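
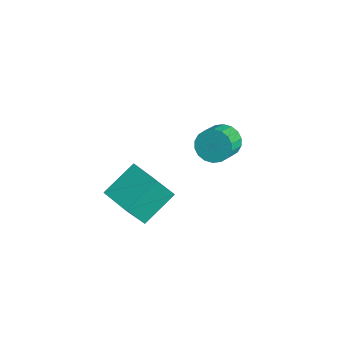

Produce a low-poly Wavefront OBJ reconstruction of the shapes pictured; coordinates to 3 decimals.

v -2.127 -4.304 -0.467
v -2.054 -5.323 1.241
v -2.55 -2.458 0.652
v -2.477 -3.477 2.36
v -0.303 -3.963 -0.34
v -0.23 -4.982 1.368
v -0.726 -2.117 0.779
v -0.653 -3.136 2.487
v -3.88 2.266 0.207
v -3.131 2.336 -0.467
v -2.272 1.284 0.378
v -3.02 1.214 1.053
v -3.029 2.658 -0.17
v -2.169 1.606 0.675
v -3.095 2.902 0.201
v -2.236 1.85 1.046
v -3.317 3.02 0.574
v -2.457 1.968 1.419
v -3.65 2.989 0.874
v -2.791 1.937 1.719
v -4.029 2.815 1.042
v -3.169 1.763 1.887
v -4.378 2.532 1.045
v -3.518 1.48 1.89
v -4.628 2.196 0.882
v -3.769 1.144 1.727
v -4.731 1.874 0.585
v -3.871 0.822 1.43
v -4.664 1.63 0.214
v -3.805 0.578 1.059
v -4.443 1.512 -0.159
v -3.583 0.46 0.686
v -4.109 1.543 -0.459
v -3.25 0.491 0.386
v -3.731 1.717 -0.627
v -2.871 0.665 0.218
v -3.382 2 -0.63
v -2.522 0.948 0.215
f 2 4 1
f 5 2 1
f 1 4 3
f 3 5 1
f 2 8 4
f 6 2 5
f 6 8 2
f 4 8 3
f 7 5 3
f 3 8 7
f 7 6 5
f 8 6 7
f 10 9 13
f 10 13 11
f 11 13 14
f 11 14 12
f 13 9 15
f 13 15 14
f 14 15 16
f 14 16 12
f 15 9 17
f 15 17 16
f 16 17 18
f 16 18 12
f 17 9 19
f 17 19 18
f 18 19 20
f 18 20 12
f 19 9 21
f 19 21 20
f 20 21 22
f 20 22 12
f 21 9 23
f 21 23 22
f 22 23 24
f 22 24 12
f 23 9 25
f 23 25 24
f 24 25 26
f 24 26 12
f 25 9 27
f 25 27 26
f 26 27 28
f 26 28 12
f 27 9 29
f 27 29 28
f 28 29 30
f 28 30 12
f 29 9 31
f 29 31 30
f 30 31 32
f 30 32 12
f 31 9 33
f 31 33 32
f 32 33 34
f 32 34 12
f 33 9 35
f 33 35 34
f 34 35 36
f 34 36 12
f 35 9 37
f 35 37 36
f 36 37 38
f 36 38 12
f 37 9 10
f 37 10 38
f 38 10 11
f 38 11 12



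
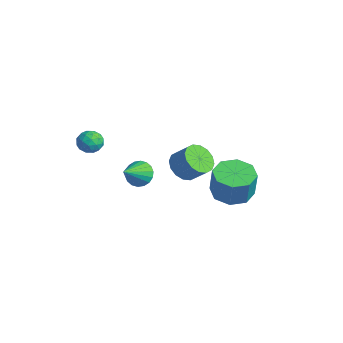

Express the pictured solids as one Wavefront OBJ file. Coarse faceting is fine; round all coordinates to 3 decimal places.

v -0.724 3.266 -1.798
v 0.236 3.464 -2.044
v 0.623 3.373 -0.608
v -0.336 3.174 -0.362
v -0.17 4.105 -1.894
v 0.217 4.013 -0.458
v -0.9 4.254 -1.688
v -0.513 4.163 -0.252
v -1.526 3.824 -1.546
v -1.139 3.733 -0.11
v -1.683 3.067 -1.552
v -1.296 2.976 -0.116
v -1.277 2.427 -1.702
v -0.89 2.335 -0.266
v -0.547 2.277 -1.908
v -0.16 2.186 -0.472
v 0.079 2.707 -2.05
v 0.466 2.616 -0.614
v -1.4 -0.979 0.245
v -0.799 -0.621 0.26
v -0.8 -2.021 1.055
v -0.95 -0.513 0.51
v -1.19 -0.498 0.708
v -1.472 -0.578 0.814
v -1.739 -0.737 0.808
v -1.94 -0.944 0.69
v -2.033 -1.158 0.484
v -2.002 -1.337 0.23
v -1.851 -1.445 -0.02
v -1.611 -1.46 -0.218
v -1.329 -1.38 -0.324
v -1.061 -1.221 -0.318
v -0.861 -1.014 -0.2
v -0.767 -0.8 0.006
v 0.654 0.133 1.64
v 1.25 0.147 1.107
v 1.902 0.562 1.846
v 1.306 0.547 2.38
v 1.062 0.514 1.067
v 1.714 0.928 1.807
v 0.764 0.778 1.181
v 1.417 1.193 1.921
v 0.437 0.87 1.418
v 1.09 1.285 2.158
v 0.168 0.764 1.714
v 0.821 1.179 2.454
v 0.029 0.489 1.991
v 0.682 0.904 2.731
v 0.058 0.118 2.174
v 0.71 0.533 2.913
v 0.246 -0.248 2.213
v 0.898 0.166 2.953
v 0.543 -0.513 2.099
v 1.196 -0.098 2.839
v 0.87 -0.605 1.862
v 1.523 -0.19 2.602
v 1.139 -0.499 1.566
v 1.792 -0.084 2.306
v 1.278 -0.224 1.289
v 1.931 0.191 2.029
v -3.735 -2.396 2.07
v -3.387 -1.875 1.892
v -3.213 -2.985 1.368
v -2.865 -2.464 1.19
v -2.777 -2.728 1.779
v -3.1 -2.364 2.213
v -3.5 -2.496 1.047
v -3.823 -2.132 1.481
v -3.242 -1.936 1.26
v -2.795 -2.08 1.712
v -3.805 -2.78 1.548
v -3.358 -2.924 2
v -3.607 -2.084 2.043
v -2.993 -2.776 1.217
v -2.942 -2.932 1.563
v -2.737 -2.625 1.459
v -3.438 -2.372 2.232
v -3.233 -2.065 2.127
v -2.875 -2.567 2.06
v -3.367 -2.795 1.133
v -3.162 -2.488 1.028
v -3.863 -2.235 1.801
v -3.658 -1.928 1.697
v -3.725 -2.293 1.2
v -3.317 -1.813 1.566
v -3.01 -2.16 1.153
v -3.383 -2.178 1.07
v -3.573 -1.964 1.325
v -3.054 -1.898 1.832
v -2.747 -2.244 1.419
v -2.696 -2.4 1.766
v -2.885 -2.186 2.021
v -2.969 -1.934 1.46
v -3.853 -2.616 1.841
v -3.546 -2.962 1.428
v -3.715 -2.674 1.239
v -3.904 -2.46 1.494
v -3.59 -2.7 2.107
v -3.283 -3.047 1.694
v -3.027 -2.896 1.935
v -3.217 -2.682 2.19
v -3.631 -2.926 1.8
f 2 1 5
f 2 5 3
f 3 5 6
f 3 6 4
f 5 1 7
f 5 7 6
f 6 7 8
f 6 8 4
f 7 1 9
f 7 9 8
f 8 9 10
f 8 10 4
f 9 1 11
f 9 11 10
f 10 11 12
f 10 12 4
f 11 1 13
f 11 13 12
f 12 13 14
f 12 14 4
f 13 1 15
f 13 15 14
f 14 15 16
f 14 16 4
f 15 1 17
f 15 17 16
f 16 17 18
f 16 18 4
f 17 1 2
f 17 2 18
f 18 2 3
f 18 3 4
f 20 19 22
f 20 22 21
f 22 19 23
f 22 23 21
f 23 19 24
f 23 24 21
f 24 19 25
f 24 25 21
f 25 19 26
f 25 26 21
f 26 19 27
f 26 27 21
f 27 19 28
f 27 28 21
f 28 19 29
f 28 29 21
f 29 19 30
f 29 30 21
f 30 19 31
f 30 31 21
f 31 19 32
f 31 32 21
f 32 19 33
f 32 33 21
f 33 19 34
f 33 34 21
f 34 19 20
f 34 20 21
f 36 35 39
f 36 39 37
f 37 39 40
f 37 40 38
f 39 35 41
f 39 41 40
f 40 41 42
f 40 42 38
f 41 35 43
f 41 43 42
f 42 43 44
f 42 44 38
f 43 35 45
f 43 45 44
f 44 45 46
f 44 46 38
f 45 35 47
f 45 47 46
f 46 47 48
f 46 48 38
f 47 35 49
f 47 49 48
f 48 49 50
f 48 50 38
f 49 35 51
f 49 51 50
f 50 51 52
f 50 52 38
f 51 35 53
f 51 53 52
f 52 53 54
f 52 54 38
f 53 35 55
f 53 55 54
f 54 55 56
f 54 56 38
f 55 35 57
f 55 57 56
f 56 57 58
f 56 58 38
f 57 35 59
f 57 59 58
f 58 59 60
f 58 60 38
f 59 35 36
f 59 36 60
f 60 36 37
f 60 37 38
f 61 98 77
f 98 72 101
f 77 101 66
f 98 101 77
f 61 77 73
f 77 66 78
f 73 78 62
f 77 78 73
f 61 73 82
f 73 62 83
f 82 83 68
f 73 83 82
f 61 82 94
f 82 68 97
f 94 97 71
f 82 97 94
f 61 94 98
f 94 71 102
f 98 102 72
f 94 102 98
f 62 78 89
f 78 66 92
f 89 92 70
f 78 92 89
f 66 101 79
f 101 72 100
f 79 100 65
f 101 100 79
f 72 102 99
f 102 71 95
f 99 95 63
f 102 95 99
f 71 97 96
f 97 68 84
f 96 84 67
f 97 84 96
f 68 83 88
f 83 62 85
f 88 85 69
f 83 85 88
f 64 90 76
f 90 70 91
f 76 91 65
f 90 91 76
f 64 76 74
f 76 65 75
f 74 75 63
f 76 75 74
f 64 74 81
f 74 63 80
f 81 80 67
f 74 80 81
f 64 81 86
f 81 67 87
f 86 87 69
f 81 87 86
f 64 86 90
f 86 69 93
f 90 93 70
f 86 93 90
f 65 91 79
f 91 70 92
f 79 92 66
f 91 92 79
f 63 75 99
f 75 65 100
f 99 100 72
f 75 100 99
f 67 80 96
f 80 63 95
f 96 95 71
f 80 95 96
f 69 87 88
f 87 67 84
f 88 84 68
f 87 84 88
f 70 93 89
f 93 69 85
f 89 85 62
f 93 85 89



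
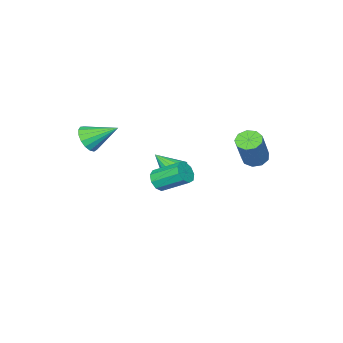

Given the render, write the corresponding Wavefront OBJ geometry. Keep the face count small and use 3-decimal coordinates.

v -2.801 3.701 0.961
v -2.134 3.518 0.645
v -1.132 3.937 2.524
v -1.799 4.119 2.839
v -2.228 4.026 0.582
v -1.225 4.444 2.461
v -2.59 4.381 0.696
v -1.587 4.8 2.575
v -3.051 4.418 0.934
v -2.048 4.837 2.813
v -3.395 4.12 1.184
v -2.392 4.538 3.063
v -3.461 3.625 1.33
v -2.459 4.043 3.208
v -3.219 3.166 1.303
v -2.216 3.584 3.181
v -2.781 2.957 1.116
v -1.778 3.375 2.994
v -2.353 3.096 0.856
v -1.35 3.515 2.734
v 2.617 -3.506 1.629
v 3.343 -2.948 1.541
v 1.683 -2.134 2.651
v 3.095 -2.854 1.19
v 2.738 -2.91 0.938
v 2.353 -3.103 0.845
v 2.028 -3.388 0.932
v 1.839 -3.7 1.178
v 1.827 -3.968 1.527
v 1.997 -4.13 1.9
v 2.309 -4.149 2.21
v 2.691 -4.021 2.388
v 3.056 -3.775 2.391
v 3.321 -3.468 2.22
v 3.424 -3.169 1.913
v 0.008 -0.792 -1.585
v 0.471 -0.968 -1.022
v -0.185 0.477 -0.032
v -0.648 0.652 -0.595
v 0.702 -0.642 -1.344
v 0.046 0.802 -0.354
v 0.608 -0.386 -1.779
v -0.048 1.058 -0.789
v 0.233 -0.321 -2.123
v -0.423 1.123 -1.133
v -0.247 -0.476 -2.216
v -0.903 0.969 -1.225
v -0.608 -0.779 -2.013
v -1.264 0.666 -1.023
v -0.681 -1.088 -1.61
v -1.337 0.356 -0.62
v -0.431 -1.259 -1.196
v -1.087 0.185 -0.205
v 0.024 -1.211 -0.963
v -0.632 0.233 0.027
v -2.976 -2.457 -2.831
v -2.263 -1.904 -2.65
v -2.424 -3.543 -1.689
v -2.606 -1.764 -2.351
v -3.048 -1.81 -2.181
v -3.471 -2.029 -2.185
v -3.761 -2.362 -2.362
v -3.841 -2.721 -2.664
v -3.689 -3.009 -3.012
v -3.346 -3.149 -3.311
v -2.903 -3.103 -3.481
v -2.48 -2.885 -3.477
v -2.19 -2.551 -3.3
v -2.111 -2.192 -2.997
f 2 1 5
f 2 5 3
f 3 5 6
f 3 6 4
f 5 1 7
f 5 7 6
f 6 7 8
f 6 8 4
f 7 1 9
f 7 9 8
f 8 9 10
f 8 10 4
f 9 1 11
f 9 11 10
f 10 11 12
f 10 12 4
f 11 1 13
f 11 13 12
f 12 13 14
f 12 14 4
f 13 1 15
f 13 15 14
f 14 15 16
f 14 16 4
f 15 1 17
f 15 17 16
f 16 17 18
f 16 18 4
f 17 1 19
f 17 19 18
f 18 19 20
f 18 20 4
f 19 1 2
f 19 2 20
f 20 2 3
f 20 3 4
f 22 21 24
f 22 24 23
f 24 21 25
f 24 25 23
f 25 21 26
f 25 26 23
f 26 21 27
f 26 27 23
f 27 21 28
f 27 28 23
f 28 21 29
f 28 29 23
f 29 21 30
f 29 30 23
f 30 21 31
f 30 31 23
f 31 21 32
f 31 32 23
f 32 21 33
f 32 33 23
f 33 21 34
f 33 34 23
f 34 21 35
f 34 35 23
f 35 21 22
f 35 22 23
f 37 36 40
f 37 40 38
f 38 40 41
f 38 41 39
f 40 36 42
f 40 42 41
f 41 42 43
f 41 43 39
f 42 36 44
f 42 44 43
f 43 44 45
f 43 45 39
f 44 36 46
f 44 46 45
f 45 46 47
f 45 47 39
f 46 36 48
f 46 48 47
f 47 48 49
f 47 49 39
f 48 36 50
f 48 50 49
f 49 50 51
f 49 51 39
f 50 36 52
f 50 52 51
f 51 52 53
f 51 53 39
f 52 36 54
f 52 54 53
f 53 54 55
f 53 55 39
f 54 36 37
f 54 37 55
f 55 37 38
f 55 38 39
f 57 56 59
f 57 59 58
f 59 56 60
f 59 60 58
f 60 56 61
f 60 61 58
f 61 56 62
f 61 62 58
f 62 56 63
f 62 63 58
f 63 56 64
f 63 64 58
f 64 56 65
f 64 65 58
f 65 56 66
f 65 66 58
f 66 56 67
f 66 67 58
f 67 56 68
f 67 68 58
f 68 56 69
f 68 69 58
f 69 56 57
f 69 57 58



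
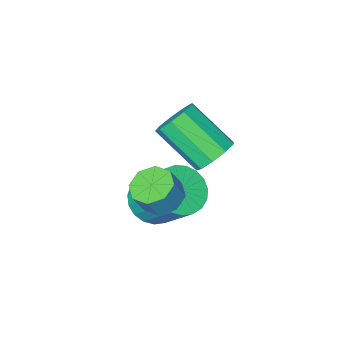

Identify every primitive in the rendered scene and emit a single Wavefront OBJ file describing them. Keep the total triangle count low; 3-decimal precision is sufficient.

v 1.618 -1.433 -4.465
v 2.207 -1.989 -3.862
v 1.892 -0.662 -2.332
v 1.302 -0.107 -2.935
v 2.484 -1.724 -4.035
v 2.168 -0.398 -2.504
v 2.611 -1.409 -4.282
v 2.295 -0.082 -2.751
v 2.566 -1.098 -4.56
v 2.25 0.228 -3.03
v 2.357 -0.845 -4.823
v 2.042 0.481 -3.292
v 2.02 -0.694 -5.023
v 1.705 0.633 -3.493
v 1.614 -0.671 -5.127
v 1.299 0.656 -3.597
v 1.209 -0.779 -5.117
v 0.893 0.548 -3.586
v 0.874 -1.001 -4.994
v 0.558 0.326 -3.463
v 0.667 -1.297 -4.779
v 0.352 0.03 -3.249
v 0.626 -1.617 -4.511
v 0.31 -0.29 -2.98
v 0.755 -1.905 -4.234
v 0.44 -0.579 -2.703
v 1.034 -2.112 -3.997
v 0.719 -0.785 -2.467
v 1.414 -2.201 -3.842
v 1.098 -0.875 -2.311
v 1.829 -2.158 -3.794
v 1.513 -0.831 -2.263
v 2.417 0.615 -2.108
v 2.893 1.192 -2.394
v 3.359 1.261 -1.478
v 2.883 0.685 -1.192
v 2.377 1.413 -2.148
v 2.843 1.483 -1.232
v 1.885 1.167 -1.879
v 2.351 1.237 -0.963
v 1.705 0.598 -1.744
v 2.171 0.667 -0.828
v 1.941 0.039 -1.822
v 2.407 0.108 -0.906
v 2.457 -0.183 -2.068
v 2.923 -0.113 -1.152
v 2.949 0.063 -2.337
v 3.415 0.133 -1.421
v 3.129 0.633 -2.472
v 3.595 0.702 -1.556
v -1.205 -2.041 -3.887
v -0.399 -1.666 -3.915
v 0.372 -3.224 -2.582
v -0.435 -3.599 -2.553
v -0.721 -1.432 -3.455
v 0.05 -2.989 -2.122
v -1.27 -1.483 -3.197
v -0.499 -3.04 -1.864
v -1.789 -1.795 -3.261
v -1.018 -3.352 -1.928
v -2.035 -2.222 -3.618
v -1.264 -3.78 -2.285
v -1.892 -2.565 -4.101
v -1.122 -4.122 -2.768
v -1.429 -2.663 -4.483
v -0.658 -4.22 -3.15
v -0.861 -2.47 -4.586
v -0.09 -4.027 -3.253
v -0.454 -2.076 -4.362
v 0.317 -3.634 -3.029
f 2 1 5
f 2 5 3
f 3 5 6
f 3 6 4
f 5 1 7
f 5 7 6
f 6 7 8
f 6 8 4
f 7 1 9
f 7 9 8
f 8 9 10
f 8 10 4
f 9 1 11
f 9 11 10
f 10 11 12
f 10 12 4
f 11 1 13
f 11 13 12
f 12 13 14
f 12 14 4
f 13 1 15
f 13 15 14
f 14 15 16
f 14 16 4
f 15 1 17
f 15 17 16
f 16 17 18
f 16 18 4
f 17 1 19
f 17 19 18
f 18 19 20
f 18 20 4
f 19 1 21
f 19 21 20
f 20 21 22
f 20 22 4
f 21 1 23
f 21 23 22
f 22 23 24
f 22 24 4
f 23 1 25
f 23 25 24
f 24 25 26
f 24 26 4
f 25 1 27
f 25 27 26
f 26 27 28
f 26 28 4
f 27 1 29
f 27 29 28
f 28 29 30
f 28 30 4
f 29 1 31
f 29 31 30
f 30 31 32
f 30 32 4
f 31 1 2
f 31 2 32
f 32 2 3
f 32 3 4
f 34 33 37
f 34 37 35
f 35 37 38
f 35 38 36
f 37 33 39
f 37 39 38
f 38 39 40
f 38 40 36
f 39 33 41
f 39 41 40
f 40 41 42
f 40 42 36
f 41 33 43
f 41 43 42
f 42 43 44
f 42 44 36
f 43 33 45
f 43 45 44
f 44 45 46
f 44 46 36
f 45 33 47
f 45 47 46
f 46 47 48
f 46 48 36
f 47 33 49
f 47 49 48
f 48 49 50
f 48 50 36
f 49 33 34
f 49 34 50
f 50 34 35
f 50 35 36
f 52 51 55
f 52 55 53
f 53 55 56
f 53 56 54
f 55 51 57
f 55 57 56
f 56 57 58
f 56 58 54
f 57 51 59
f 57 59 58
f 58 59 60
f 58 60 54
f 59 51 61
f 59 61 60
f 60 61 62
f 60 62 54
f 61 51 63
f 61 63 62
f 62 63 64
f 62 64 54
f 63 51 65
f 63 65 64
f 64 65 66
f 64 66 54
f 65 51 67
f 65 67 66
f 66 67 68
f 66 68 54
f 67 51 69
f 67 69 68
f 68 69 70
f 68 70 54
f 69 51 52
f 69 52 70
f 70 52 53
f 70 53 54



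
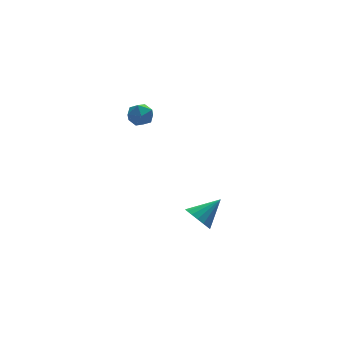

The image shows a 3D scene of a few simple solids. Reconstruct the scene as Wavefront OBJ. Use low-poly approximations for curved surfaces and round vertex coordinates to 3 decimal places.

v -0.11 -1.23 2.528
v 0.311 -1.719 2.619
v -0.871 -1.801 2.981
v -0.45 -2.29 3.072
v -0.385 -1.737 3.411
v 0.086 -1.384 3.13
v -0.646 -2.136 2.47
v -0.175 -1.783 2.189
v -0.02 -2.279 2.583
v 0.141 -2.032 3.164
v -0.701 -1.488 2.436
v -0.54 -1.241 3.017
v 1.466 -3.731 -3.04
v 1.786 -3.338 -3.565
v 2.614 -3.569 -2.22
v 1.615 -3.1 -3.374
v 1.411 -3.006 -3.107
v 1.219 -3.079 -2.824
v 1.084 -3.301 -2.59
v 1.036 -3.622 -2.46
v 1.087 -3.968 -2.463
v 1.225 -4.259 -2.598
v 1.418 -4.43 -2.834
v 1.622 -4.44 -3.117
v 1.79 -4.288 -3.383
v 1.884 -4.009 -3.57
v 1.883 -3.666 -3.636
f 1 12 6
f 1 6 2
f 1 2 8
f 1 8 11
f 1 11 12
f 2 6 10
f 6 12 5
f 12 11 3
f 11 8 7
f 8 2 9
f 4 10 5
f 4 5 3
f 4 3 7
f 4 7 9
f 4 9 10
f 5 10 6
f 3 5 12
f 7 3 11
f 9 7 8
f 10 9 2
f 14 13 16
f 14 16 15
f 16 13 17
f 16 17 15
f 17 13 18
f 17 18 15
f 18 13 19
f 18 19 15
f 19 13 20
f 19 20 15
f 20 13 21
f 20 21 15
f 21 13 22
f 21 22 15
f 22 13 23
f 22 23 15
f 23 13 24
f 23 24 15
f 24 13 25
f 24 25 15
f 25 13 26
f 25 26 15
f 26 13 27
f 26 27 15
f 27 13 14
f 27 14 15



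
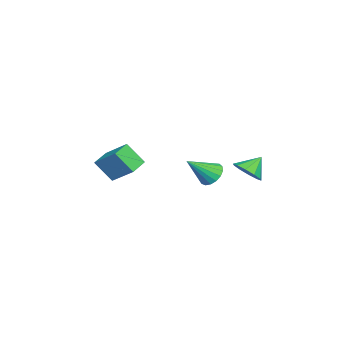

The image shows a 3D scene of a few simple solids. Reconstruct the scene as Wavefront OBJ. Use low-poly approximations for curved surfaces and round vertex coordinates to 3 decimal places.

v -2.312 -3.979 1.534
v -2.337 -4.846 2.62
v -1.803 -2.824 2.468
v -1.829 -3.691 3.554
v -1.271 -4.269 1.326
v -1.297 -5.136 2.412
v -0.763 -3.114 2.26
v -0.788 -3.981 3.346
v -0.703 0.594 2.514
v -0.091 0.958 2.403
v 0.083 -0.394 3.606
v -0.241 1.126 2.663
v -0.497 1.173 2.889
v -0.8 1.087 3.029
v -1.081 0.889 3.051
v -1.275 0.622 2.95
v -1.338 0.35 2.749
v -1.256 0.133 2.494
v -1.047 0.022 2.243
v -0.759 0.042 2.055
v -0.459 0.189 1.971
v -0.214 0.428 2.012
v -0.081 0.706 2.168
v -2.309 1.96 2.065
v -1.885 1.571 2.663
v -2.911 2.52 2.855
v -1.635 2.004 2.547
v -1.642 2.419 2.247
v -1.905 2.66 1.877
v -2.321 2.633 1.579
v -2.734 2.349 1.467
v -2.984 1.916 1.583
v -2.976 1.5 1.883
v -2.714 1.26 2.253
v -2.298 1.287 2.551
f 2 4 1
f 5 2 1
f 1 4 3
f 3 5 1
f 2 8 4
f 6 2 5
f 6 8 2
f 4 8 3
f 7 5 3
f 3 8 7
f 7 6 5
f 8 6 7
f 10 9 12
f 10 12 11
f 12 9 13
f 12 13 11
f 13 9 14
f 13 14 11
f 14 9 15
f 14 15 11
f 15 9 16
f 15 16 11
f 16 9 17
f 16 17 11
f 17 9 18
f 17 18 11
f 18 9 19
f 18 19 11
f 19 9 20
f 19 20 11
f 20 9 21
f 20 21 11
f 21 9 22
f 21 22 11
f 22 9 23
f 22 23 11
f 23 9 10
f 23 10 11
f 25 24 27
f 25 27 26
f 27 24 28
f 27 28 26
f 28 24 29
f 28 29 26
f 29 24 30
f 29 30 26
f 30 24 31
f 30 31 26
f 31 24 32
f 31 32 26
f 32 24 33
f 32 33 26
f 33 24 34
f 33 34 26
f 34 24 35
f 34 35 26
f 35 24 25
f 35 25 26



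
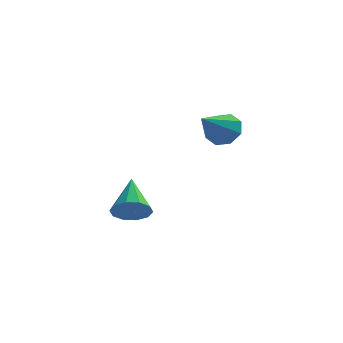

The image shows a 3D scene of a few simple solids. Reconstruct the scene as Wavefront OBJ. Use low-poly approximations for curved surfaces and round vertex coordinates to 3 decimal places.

v -3.479 2.133 -2.994
v -2.557 2.352 -3.058
v -3.821 3.927 -1.786
v -2.834 2.603 -3.51
v -3.358 2.675 -3.765
v -3.928 2.54 -3.726
v -4.326 2.249 -3.407
v -4.401 1.914 -2.93
v -4.123 1.663 -2.478
v -3.599 1.591 -2.223
v -3.029 1.726 -2.263
v -2.631 2.017 -2.581
v 0.575 1.835 2.29
v 1.33 1.863 2.799
v -0.135 0.325 3.43
v 0.829 2.282 3.041
v 0.179 2.439 2.844
v -0.238 2.242 2.322
v -0.179 1.806 1.782
v 0.322 1.387 1.54
v 0.972 1.23 1.737
v 1.389 1.428 2.259
f 2 1 4
f 2 4 3
f 4 1 5
f 4 5 3
f 5 1 6
f 5 6 3
f 6 1 7
f 6 7 3
f 7 1 8
f 7 8 3
f 8 1 9
f 8 9 3
f 9 1 10
f 9 10 3
f 10 1 11
f 10 11 3
f 11 1 12
f 11 12 3
f 12 1 2
f 12 2 3
f 14 13 16
f 14 16 15
f 16 13 17
f 16 17 15
f 17 13 18
f 17 18 15
f 18 13 19
f 18 19 15
f 19 13 20
f 19 20 15
f 20 13 21
f 20 21 15
f 21 13 22
f 21 22 15
f 22 13 14
f 22 14 15



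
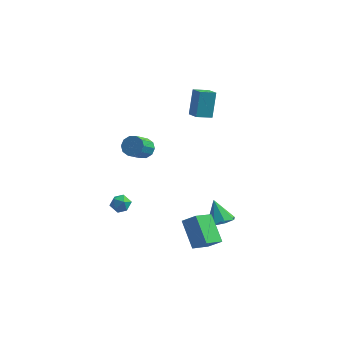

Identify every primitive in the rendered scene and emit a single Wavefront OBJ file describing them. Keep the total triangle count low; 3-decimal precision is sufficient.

v -0.88 3.404 1.716
v -0.895 4.302 3.322
v -0.041 4 1.39
v -0.056 4.899 2.996
v -0.244 2.721 2.104
v -0.259 3.62 3.71
v 0.595 3.318 1.778
v 0.58 4.216 3.384
v 2.274 -0.832 -4.164
v 2.974 -0.271 -4.091
v 1.666 -0.248 -2.816
v 2.452 0.004 -4.446
v 1.825 -0.21 -4.635
v 1.461 -0.788 -4.549
v 1.573 -1.392 -4.237
v 2.096 -1.668 -3.883
v 2.722 -1.454 -3.693
v 3.086 -0.875 -3.78
v -3.666 -2.685 -1.759
v -3.092 -2.748 -1.375
v -3.248 -3.412 -2.505
v -2.674 -3.475 -2.121
v -3.276 -3.729 -1.889
v -3.534 -3.28 -1.427
v -2.806 -2.88 -2.453
v -3.064 -2.431 -1.991
v -2.56 -2.869 -1.804
v -2.85 -3.394 -1.455
v -3.49 -2.766 -2.425
v -3.78 -3.291 -2.076
v -3.439 2.394 -1.263
v -2.714 2.344 -1.081
v -3.055 1.197 -0.034
v -3.781 1.246 -0.217
v -2.91 2.658 -0.801
v -3.252 1.51 0.245
v -3.309 2.87 -0.699
v -3.651 1.723 0.348
v -3.758 2.901 -0.811
v -4.099 1.753 0.235
v -4.085 2.737 -1.097
v -4.426 1.59 -0.05
v -4.165 2.443 -1.446
v -4.506 1.296 -0.399
v -3.968 2.13 -1.725
v -4.31 0.982 -0.679
v -3.569 1.917 -1.828
v -3.911 0.77 -0.781
v -3.121 1.887 -1.715
v -3.462 0.739 -0.669
v -2.794 2.05 -1.43
v -3.135 0.903 -0.383
v 1.317 -2.515 -2.778
v 0.706 -3.732 -2.037
v 2.141 -2.522 -2.11
v 1.53 -3.739 -1.37
v 2.29 -3.741 -3.99
v 1.679 -4.958 -3.25
v 3.114 -3.748 -3.323
v 2.503 -4.965 -2.582
f 2 4 1
f 5 2 1
f 1 4 3
f 3 5 1
f 2 8 4
f 6 2 5
f 6 8 2
f 4 8 3
f 7 5 3
f 3 8 7
f 7 6 5
f 8 6 7
f 10 9 12
f 10 12 11
f 12 9 13
f 12 13 11
f 13 9 14
f 13 14 11
f 14 9 15
f 14 15 11
f 15 9 16
f 15 16 11
f 16 9 17
f 16 17 11
f 17 9 18
f 17 18 11
f 18 9 10
f 18 10 11
f 19 30 24
f 19 24 20
f 19 20 26
f 19 26 29
f 19 29 30
f 20 24 28
f 24 30 23
f 30 29 21
f 29 26 25
f 26 20 27
f 22 28 23
f 22 23 21
f 22 21 25
f 22 25 27
f 22 27 28
f 23 28 24
f 21 23 30
f 25 21 29
f 27 25 26
f 28 27 20
f 32 31 35
f 32 35 33
f 33 35 36
f 33 36 34
f 35 31 37
f 35 37 36
f 36 37 38
f 36 38 34
f 37 31 39
f 37 39 38
f 38 39 40
f 38 40 34
f 39 31 41
f 39 41 40
f 40 41 42
f 40 42 34
f 41 31 43
f 41 43 42
f 42 43 44
f 42 44 34
f 43 31 45
f 43 45 44
f 44 45 46
f 44 46 34
f 45 31 47
f 45 47 46
f 46 47 48
f 46 48 34
f 47 31 49
f 47 49 48
f 48 49 50
f 48 50 34
f 49 31 51
f 49 51 50
f 50 51 52
f 50 52 34
f 51 31 32
f 51 32 52
f 52 32 33
f 52 33 34
f 54 56 53
f 57 54 53
f 53 56 55
f 55 57 53
f 54 60 56
f 58 54 57
f 58 60 54
f 56 60 55
f 59 57 55
f 55 60 59
f 59 58 57
f 60 58 59



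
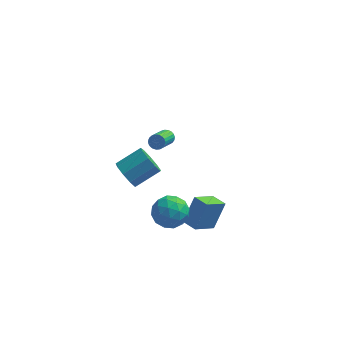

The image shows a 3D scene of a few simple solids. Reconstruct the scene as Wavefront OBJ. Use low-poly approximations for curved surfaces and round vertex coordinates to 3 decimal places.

v -3.149 -4.393 3.174
v -2.554 -4.586 2.407
v -1.215 -3.759 3.239
v -1.811 -3.567 4.006
v -2.864 -3.991 2.315
v -1.525 -3.165 3.148
v -3.308 -3.585 2.625
v -1.969 -2.758 3.458
v -3.678 -3.556 3.192
v -2.339 -2.729 4.024
v -3.8 -3.92 3.75
v -2.461 -3.093 4.582
v -3.618 -4.505 4.039
v -2.279 -3.678 4.871
v -3.217 -5.038 3.923
v -1.878 -4.211 4.755
v -2.784 -5.269 3.456
v -1.445 -4.442 4.288
v -2.522 -5.091 2.858
v -1.183 -4.264 3.69
v 1.668 -1.457 -4.502
v 0.658 -2.554 -3.587
v 0.848 -0.757 -4.568
v -0.162 -1.854 -3.652
v 2.262 -0.606 -2.828
v 1.252 -1.703 -1.912
v 1.442 0.094 -2.893
v 0.432 -1.003 -1.978
v -1.477 -1.884 -1.97
v -0.564 -1.826 -1.179
v -1.036 -3.754 -2.341
v -0.123 -3.696 -1.55
v -1.266 -3.652 -1.158
v -1.539 -2.496 -0.929
v -0.061 -3.084 -2.591
v -0.334 -1.928 -2.362
v 0.311 -2.567 -1.563
v -0.434 -2.918 -0.677
v -1.166 -2.662 -2.843
v -1.911 -3.013 -1.957
v -1.059 -1.691 -1.542
v -0.541 -3.889 -1.978
v -1.213 -3.863 -1.748
v -0.676 -3.829 -1.283
v -1.632 -2.085 -1.395
v -1.096 -2.051 -0.93
v -1.508 -3.124 -0.918
v -0.504 -3.529 -2.59
v 0.032 -3.495 -2.125
v -0.924 -1.751 -2.237
v -0.387 -1.717 -1.772
v -0.092 -2.456 -2.602
v -0.008 -2.092 -1.303
v 0.251 -3.191 -1.521
v 0.287 -2.832 -2.133
v 0.127 -2.152 -1.998
v -0.446 -2.299 -0.782
v -0.187 -3.398 -1
v -0.859 -3.372 -0.77
v -1.019 -2.693 -0.635
v 0.068 -2.734 -1.008
v -1.413 -2.182 -2.52
v -1.154 -3.281 -2.738
v -0.581 -2.887 -2.885
v -0.741 -2.208 -2.75
v -1.851 -2.389 -1.999
v -1.592 -3.488 -2.217
v -1.727 -3.428 -1.522
v -1.887 -2.748 -1.387
v -1.668 -2.846 -2.512
v -1.963 4.436 -1.589
v -1.719 4.129 -1.989
v -2.113 2.596 -1.05
v -2.357 2.904 -0.651
v -1.541 4.172 -1.845
v -1.935 2.639 -0.906
v -1.436 4.26 -1.656
v -1.83 2.727 -0.718
v -1.422 4.379 -1.457
v -1.816 2.846 -0.518
v -1.502 4.508 -1.28
v -1.896 2.975 -0.341
v -1.661 4.624 -1.156
v -2.055 3.091 -0.218
v -1.873 4.708 -1.108
v -2.267 3.175 -0.169
v -2.1 4.745 -1.143
v -2.494 3.212 -0.204
v -2.304 4.729 -1.255
v -2.698 3.196 -0.316
v -2.448 4.662 -1.424
v -2.842 3.129 -0.486
v -2.509 4.556 -1.623
v -2.903 3.023 -0.684
v -2.475 4.43 -1.815
v -2.869 2.897 -0.877
v -2.353 4.304 -1.969
v -2.747 2.771 -1.03
v -2.163 4.202 -2.057
v -2.557 2.669 -1.118
v -1.939 4.14 -2.064
v -2.333 2.607 -1.125
f 2 1 5
f 2 5 3
f 3 5 6
f 3 6 4
f 5 1 7
f 5 7 6
f 6 7 8
f 6 8 4
f 7 1 9
f 7 9 8
f 8 9 10
f 8 10 4
f 9 1 11
f 9 11 10
f 10 11 12
f 10 12 4
f 11 1 13
f 11 13 12
f 12 13 14
f 12 14 4
f 13 1 15
f 13 15 14
f 14 15 16
f 14 16 4
f 15 1 17
f 15 17 16
f 16 17 18
f 16 18 4
f 17 1 19
f 17 19 18
f 18 19 20
f 18 20 4
f 19 1 2
f 19 2 20
f 20 2 3
f 20 3 4
f 22 24 21
f 25 22 21
f 21 24 23
f 23 25 21
f 22 28 24
f 26 22 25
f 26 28 22
f 24 28 23
f 27 25 23
f 23 28 27
f 27 26 25
f 28 26 27
f 29 66 45
f 66 40 69
f 45 69 34
f 66 69 45
f 29 45 41
f 45 34 46
f 41 46 30
f 45 46 41
f 29 41 50
f 41 30 51
f 50 51 36
f 41 51 50
f 29 50 62
f 50 36 65
f 62 65 39
f 50 65 62
f 29 62 66
f 62 39 70
f 66 70 40
f 62 70 66
f 30 46 57
f 46 34 60
f 57 60 38
f 46 60 57
f 34 69 47
f 69 40 68
f 47 68 33
f 69 68 47
f 40 70 67
f 70 39 63
f 67 63 31
f 70 63 67
f 39 65 64
f 65 36 52
f 64 52 35
f 65 52 64
f 36 51 56
f 51 30 53
f 56 53 37
f 51 53 56
f 32 58 44
f 58 38 59
f 44 59 33
f 58 59 44
f 32 44 42
f 44 33 43
f 42 43 31
f 44 43 42
f 32 42 49
f 42 31 48
f 49 48 35
f 42 48 49
f 32 49 54
f 49 35 55
f 54 55 37
f 49 55 54
f 32 54 58
f 54 37 61
f 58 61 38
f 54 61 58
f 33 59 47
f 59 38 60
f 47 60 34
f 59 60 47
f 31 43 67
f 43 33 68
f 67 68 40
f 43 68 67
f 35 48 64
f 48 31 63
f 64 63 39
f 48 63 64
f 37 55 56
f 55 35 52
f 56 52 36
f 55 52 56
f 38 61 57
f 61 37 53
f 57 53 30
f 61 53 57
f 72 71 75
f 72 75 73
f 73 75 76
f 73 76 74
f 75 71 77
f 75 77 76
f 76 77 78
f 76 78 74
f 77 71 79
f 77 79 78
f 78 79 80
f 78 80 74
f 79 71 81
f 79 81 80
f 80 81 82
f 80 82 74
f 81 71 83
f 81 83 82
f 82 83 84
f 82 84 74
f 83 71 85
f 83 85 84
f 84 85 86
f 84 86 74
f 85 71 87
f 85 87 86
f 86 87 88
f 86 88 74
f 87 71 89
f 87 89 88
f 88 89 90
f 88 90 74
f 89 71 91
f 89 91 90
f 90 91 92
f 90 92 74
f 91 71 93
f 91 93 92
f 92 93 94
f 92 94 74
f 93 71 95
f 93 95 94
f 94 95 96
f 94 96 74
f 95 71 97
f 95 97 96
f 96 97 98
f 96 98 74
f 97 71 99
f 97 99 98
f 98 99 100
f 98 100 74
f 99 71 101
f 99 101 100
f 100 101 102
f 100 102 74
f 101 71 72
f 101 72 102
f 102 72 73
f 102 73 74



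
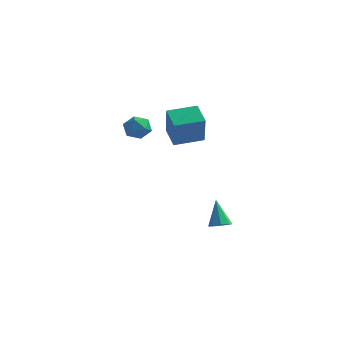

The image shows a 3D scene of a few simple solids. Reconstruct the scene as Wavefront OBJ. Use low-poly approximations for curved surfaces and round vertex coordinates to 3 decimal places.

v -3.961 -0.337 4.099
v -3.586 0.235 3.46
v -3.494 -1.535 3.3
v -3.119 -0.963 2.661
v -2.742 -1.021 3.516
v -3.031 -0.28 4.009
v -4.049 -1.02 2.751
v -4.338 -0.279 3.244
v -3.641 -0.187 2.626
v -2.833 -0.188 3.099
v -4.247 -1.112 3.661
v -3.439 -1.113 4.134
v 1.229 0.804 -4.128
v 1.873 0.696 -3.85
v 0.591 1.416 -2.412
v 1.814 1.198 -4.051
v 1.412 1.468 -4.297
v 0.903 1.349 -4.444
v 0.584 0.911 -4.406
v 0.643 0.409 -4.205
v 1.045 0.139 -3.959
v 1.555 0.258 -3.812
v -0.994 -0.832 2.484
v -0.438 -1.728 4.392
v -2.033 0.075 3.213
v -1.478 -0.821 5.121
v 0.318 0.481 2.719
v 0.873 -0.415 4.627
v -0.722 1.388 3.448
v -0.166 0.492 5.356
f 1 12 6
f 1 6 2
f 1 2 8
f 1 8 11
f 1 11 12
f 2 6 10
f 6 12 5
f 12 11 3
f 11 8 7
f 8 2 9
f 4 10 5
f 4 5 3
f 4 3 7
f 4 7 9
f 4 9 10
f 5 10 6
f 3 5 12
f 7 3 11
f 9 7 8
f 10 9 2
f 14 13 16
f 14 16 15
f 16 13 17
f 16 17 15
f 17 13 18
f 17 18 15
f 18 13 19
f 18 19 15
f 19 13 20
f 19 20 15
f 20 13 21
f 20 21 15
f 21 13 22
f 21 22 15
f 22 13 14
f 22 14 15
f 24 26 23
f 27 24 23
f 23 26 25
f 25 27 23
f 24 30 26
f 28 24 27
f 28 30 24
f 26 30 25
f 29 27 25
f 25 30 29
f 29 28 27
f 30 28 29



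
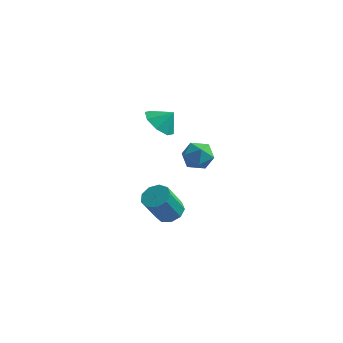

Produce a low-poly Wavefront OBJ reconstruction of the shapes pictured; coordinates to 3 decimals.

v -0.755 -2.733 -4.545
v -0.016 -3.065 -4.542
v -0.406 -3.919 -2.971
v -1.145 -3.587 -2.975
v -0.007 -2.579 -4.276
v -0.397 -3.433 -2.705
v -0.348 -2.165 -4.135
v -0.738 -3.02 -2.565
v -0.879 -2.017 -4.187
v -1.269 -2.871 -2.616
v -1.352 -2.204 -4.406
v -1.743 -3.058 -2.836
v -1.546 -2.638 -4.691
v -1.936 -3.493 -3.12
v -1.37 -3.117 -4.907
v -1.76 -3.971 -3.336
v -0.905 -3.416 -4.954
v -1.296 -4.27 -3.384
v -0.371 -3.395 -4.81
v -0.761 -4.249 -3.239
v 1.033 -1.707 -0.574
v 1.476 -2.389 -0.154
v -0.256 -2.391 -0.326
v 0.187 -3.073 0.094
v 0.147 -2.246 0.482
v 0.943 -1.823 0.329
v 0.277 -2.957 -0.809
v 1.073 -2.534 -0.962
v 1.008 -3.161 -0.299
v 0.928 -2.722 0.499
v 0.292 -2.058 -0.979
v 0.212 -1.619 -0.181
v -0.844 -3.748 2.54
v -0.15 -4.336 2.202
v -0.216 -3.432 3.28
v -0.126 -3.661 1.894
v -0.523 -3.037 1.964
v -1.107 -2.83 2.372
v -1.538 -3.16 2.878
v -1.562 -3.835 3.187
v -1.165 -4.459 3.117
v -0.581 -4.666 2.709
f 2 1 5
f 2 5 3
f 3 5 6
f 3 6 4
f 5 1 7
f 5 7 6
f 6 7 8
f 6 8 4
f 7 1 9
f 7 9 8
f 8 9 10
f 8 10 4
f 9 1 11
f 9 11 10
f 10 11 12
f 10 12 4
f 11 1 13
f 11 13 12
f 12 13 14
f 12 14 4
f 13 1 15
f 13 15 14
f 14 15 16
f 14 16 4
f 15 1 17
f 15 17 16
f 16 17 18
f 16 18 4
f 17 1 19
f 17 19 18
f 18 19 20
f 18 20 4
f 19 1 2
f 19 2 20
f 20 2 3
f 20 3 4
f 21 32 26
f 21 26 22
f 21 22 28
f 21 28 31
f 21 31 32
f 22 26 30
f 26 32 25
f 32 31 23
f 31 28 27
f 28 22 29
f 24 30 25
f 24 25 23
f 24 23 27
f 24 27 29
f 24 29 30
f 25 30 26
f 23 25 32
f 27 23 31
f 29 27 28
f 30 29 22
f 34 33 36
f 34 36 35
f 36 33 37
f 36 37 35
f 37 33 38
f 37 38 35
f 38 33 39
f 38 39 35
f 39 33 40
f 39 40 35
f 40 33 41
f 40 41 35
f 41 33 42
f 41 42 35
f 42 33 34
f 42 34 35



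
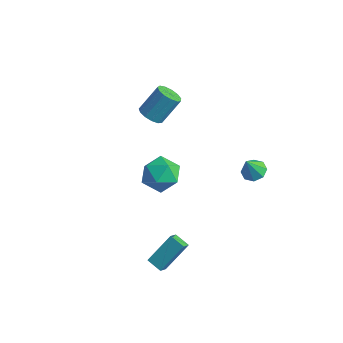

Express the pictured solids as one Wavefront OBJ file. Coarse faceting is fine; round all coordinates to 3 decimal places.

v -3.614 1.163 3.11
v -3.169 1.585 2.662
v -2.781 2.64 4.042
v -3.226 2.217 4.49
v -3.561 1.758 2.64
v -3.172 2.812 4.02
v -3.969 1.741 2.768
v -3.581 2.796 4.148
v -4.265 1.541 3.004
v -3.877 2.596 4.384
v -4.354 1.22 3.274
v -3.966 2.275 4.654
v -4.208 0.882 3.492
v -3.82 1.937 4.872
v -3.874 0.632 3.588
v -3.485 1.687 4.969
v -3.457 0.551 3.533
v -3.069 1.606 4.913
v -3.09 0.664 3.343
v -2.702 1.719 4.723
v -2.89 0.935 3.08
v -2.501 1.99 4.46
v -2.919 1.279 2.825
v -2.531 2.334 4.205
v 1.163 4.085 -0.808
v 1.896 3.989 -0.803
v 1.077 3.495 0.448
v 1.742 4.486 -0.58
v 1.248 4.748 -0.49
v 0.704 4.622 -0.586
v 0.429 4.182 -0.812
v 0.584 3.685 -1.036
v 1.077 3.423 -1.125
v 1.621 3.548 -1.029
v 0.924 -4.059 -2.319
v 1.329 -2.744 -0.952
v 0.753 -3.471 -2.834
v 1.158 -2.156 -1.466
v 1.802 -4.044 -2.594
v 2.207 -2.729 -1.226
v 1.631 -3.456 -3.108
v 2.036 -2.141 -1.741
v -4.288 1.335 -2.14
v -3.714 2.03 -1.319
v -2.546 0.75 -2.861
v -1.972 1.445 -2.04
v -2.583 0.453 -1.679
v -3.66 0.815 -1.233
v -2.6 1.965 -2.947
v -3.677 2.327 -2.501
v -2.671 2.42 -1.817
v -2.661 1.485 -1.034
v -3.599 1.295 -3.146
v -3.589 0.36 -2.363
f 2 1 5
f 2 5 3
f 3 5 6
f 3 6 4
f 5 1 7
f 5 7 6
f 6 7 8
f 6 8 4
f 7 1 9
f 7 9 8
f 8 9 10
f 8 10 4
f 9 1 11
f 9 11 10
f 10 11 12
f 10 12 4
f 11 1 13
f 11 13 12
f 12 13 14
f 12 14 4
f 13 1 15
f 13 15 14
f 14 15 16
f 14 16 4
f 15 1 17
f 15 17 16
f 16 17 18
f 16 18 4
f 17 1 19
f 17 19 18
f 18 19 20
f 18 20 4
f 19 1 21
f 19 21 20
f 20 21 22
f 20 22 4
f 21 1 23
f 21 23 22
f 22 23 24
f 22 24 4
f 23 1 2
f 23 2 24
f 24 2 3
f 24 3 4
f 26 25 28
f 26 28 27
f 28 25 29
f 28 29 27
f 29 25 30
f 29 30 27
f 30 25 31
f 30 31 27
f 31 25 32
f 31 32 27
f 32 25 33
f 32 33 27
f 33 25 34
f 33 34 27
f 34 25 26
f 34 26 27
f 36 38 35
f 39 36 35
f 35 38 37
f 37 39 35
f 36 42 38
f 40 36 39
f 40 42 36
f 38 42 37
f 41 39 37
f 37 42 41
f 41 40 39
f 42 40 41
f 43 54 48
f 43 48 44
f 43 44 50
f 43 50 53
f 43 53 54
f 44 48 52
f 48 54 47
f 54 53 45
f 53 50 49
f 50 44 51
f 46 52 47
f 46 47 45
f 46 45 49
f 46 49 51
f 46 51 52
f 47 52 48
f 45 47 54
f 49 45 53
f 51 49 50
f 52 51 44



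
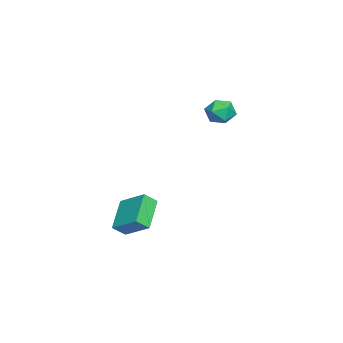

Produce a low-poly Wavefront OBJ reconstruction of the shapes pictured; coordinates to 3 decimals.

v 2.088 -4.184 -0.395
v 2.689 -2.94 0.451
v 1.747 -3.646 -0.943
v 2.348 -2.402 -0.097
v 3.592 -4.238 -1.383
v 4.193 -2.994 -0.537
v 3.251 -3.7 -1.931
v 3.852 -2.456 -1.085
v -2.897 0.37 3.485
v -2.444 0.041 4.099
v -3.296 -0.861 3.121
v -2.843 -1.19 3.735
v -3.52 -0.742 3.912
v -3.274 0.018 4.137
v -2.466 -0.838 3.083
v -2.22 -0.078 3.308
v -2.178 -0.705 3.851
v -2.829 -0.646 4.363
v -2.911 -0.174 2.857
v -3.562 -0.115 3.369
f 2 4 1
f 5 2 1
f 1 4 3
f 3 5 1
f 2 8 4
f 6 2 5
f 6 8 2
f 4 8 3
f 7 5 3
f 3 8 7
f 7 6 5
f 8 6 7
f 9 20 14
f 9 14 10
f 9 10 16
f 9 16 19
f 9 19 20
f 10 14 18
f 14 20 13
f 20 19 11
f 19 16 15
f 16 10 17
f 12 18 13
f 12 13 11
f 12 11 15
f 12 15 17
f 12 17 18
f 13 18 14
f 11 13 20
f 15 11 19
f 17 15 16
f 18 17 10



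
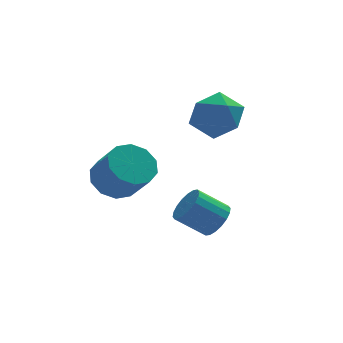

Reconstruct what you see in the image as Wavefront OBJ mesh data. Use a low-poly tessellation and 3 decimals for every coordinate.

v 0.558 0.312 0.48
v 1.011 0.245 1.074
v -0.026 0.52 1.894
v -0.478 0.588 1.3
v 1.036 0.569 0.998
v -0 0.844 1.818
v 0.967 0.842 0.819
v -0.069 1.117 1.639
v 0.817 1.01 0.573
v -0.219 1.286 1.393
v 0.616 1.04 0.308
v -0.421 1.316 1.128
v 0.403 0.926 0.078
v -0.633 1.202 0.898
v 0.221 0.69 -0.073
v -0.815 0.966 0.747
v 0.106 0.38 -0.114
v -0.931 0.655 0.706
v 0.08 0.056 -0.038
v -0.956 0.331 0.782
v 0.149 -0.217 0.141
v -0.887 0.058 0.961
v 0.299 -0.386 0.387
v -0.737 -0.11 1.207
v 0.501 -0.416 0.652
v -0.536 -0.14 1.472
v 0.713 -0.302 0.882
v -0.323 -0.026 1.702
v 0.895 -0.066 1.033
v -0.141 0.21 1.853
v 0.956 4.483 4.136
v 1.703 4.028 4.827
v 1.237 3.152 2.953
v 1.984 2.697 3.644
v 0.903 2.695 3.913
v 0.729 3.518 4.645
v 2.211 3.662 3.135
v 2.037 4.485 3.867
v 2.479 3.521 4.208
v 1.67 2.923 4.689
v 1.27 4.257 3.091
v 0.461 3.659 3.572
v -2.45 2.918 1.578
v -1.616 2.745 1.113
v -1.157 1.83 2.277
v -1.99 2.002 2.742
v -1.538 3.227 1.462
v -1.078 2.311 2.625
v -1.808 3.591 1.854
v -1.348 2.675 3.018
v -2.323 3.697 2.142
v -1.864 2.782 3.305
v -2.887 3.506 2.214
v -2.427 2.59 3.377
v -3.283 3.09 2.043
v -2.824 2.175 3.207
v -3.362 2.609 1.695
v -2.902 1.693 2.858
v -3.092 2.245 1.302
v -2.632 1.329 2.466
v -2.576 2.138 1.015
v -2.117 1.223 2.178
v -2.013 2.33 0.943
v -1.553 1.414 2.106
f 2 1 5
f 2 5 3
f 3 5 6
f 3 6 4
f 5 1 7
f 5 7 6
f 6 7 8
f 6 8 4
f 7 1 9
f 7 9 8
f 8 9 10
f 8 10 4
f 9 1 11
f 9 11 10
f 10 11 12
f 10 12 4
f 11 1 13
f 11 13 12
f 12 13 14
f 12 14 4
f 13 1 15
f 13 15 14
f 14 15 16
f 14 16 4
f 15 1 17
f 15 17 16
f 16 17 18
f 16 18 4
f 17 1 19
f 17 19 18
f 18 19 20
f 18 20 4
f 19 1 21
f 19 21 20
f 20 21 22
f 20 22 4
f 21 1 23
f 21 23 22
f 22 23 24
f 22 24 4
f 23 1 25
f 23 25 24
f 24 25 26
f 24 26 4
f 25 1 27
f 25 27 26
f 26 27 28
f 26 28 4
f 27 1 29
f 27 29 28
f 28 29 30
f 28 30 4
f 29 1 2
f 29 2 30
f 30 2 3
f 30 3 4
f 31 42 36
f 31 36 32
f 31 32 38
f 31 38 41
f 31 41 42
f 32 36 40
f 36 42 35
f 42 41 33
f 41 38 37
f 38 32 39
f 34 40 35
f 34 35 33
f 34 33 37
f 34 37 39
f 34 39 40
f 35 40 36
f 33 35 42
f 37 33 41
f 39 37 38
f 40 39 32
f 44 43 47
f 44 47 45
f 45 47 48
f 45 48 46
f 47 43 49
f 47 49 48
f 48 49 50
f 48 50 46
f 49 43 51
f 49 51 50
f 50 51 52
f 50 52 46
f 51 43 53
f 51 53 52
f 52 53 54
f 52 54 46
f 53 43 55
f 53 55 54
f 54 55 56
f 54 56 46
f 55 43 57
f 55 57 56
f 56 57 58
f 56 58 46
f 57 43 59
f 57 59 58
f 58 59 60
f 58 60 46
f 59 43 61
f 59 61 60
f 60 61 62
f 60 62 46
f 61 43 63
f 61 63 62
f 62 63 64
f 62 64 46
f 63 43 44
f 63 44 64
f 64 44 45
f 64 45 46



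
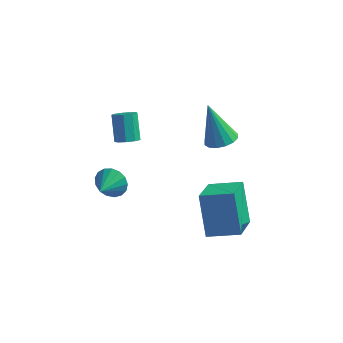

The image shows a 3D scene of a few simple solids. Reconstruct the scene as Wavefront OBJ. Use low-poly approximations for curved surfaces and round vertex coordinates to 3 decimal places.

v 1.62 -0.1 -4.057
v 1.686 -1.89 -2.982
v 0.977 0.945 -2.279
v 1.043 -0.846 -1.204
v 3.137 0.186 -3.676
v 3.203 -1.605 -2.601
v 2.494 1.23 -1.898
v 2.56 -0.56 -0.823
v 0.975 2.969 -0.92
v 1.367 2.319 -0.638
v 0.205 3.371 1.08
v 1.639 2.636 -0.597
v 1.733 3.042 -0.643
v 1.623 3.429 -0.762
v 1.34 3.692 -0.924
v 0.96 3.762 -1.085
v 0.583 3.62 -1.201
v 0.311 3.303 -1.242
v 0.217 2.897 -1.197
v 0.327 2.51 -1.077
v 0.61 2.247 -0.915
v 0.991 2.177 -0.755
v -3.4 0.219 -2.824
v -3.151 -0.108 -3.533
v -3.54 -0.899 -2.356
v -2.819 -0.064 -3.328
v -2.62 0.045 -3.007
v -2.6 0.194 -2.645
v -2.763 0.349 -2.323
v -3.072 0.474 -2.116
v -3.457 0.54 -2.071
v -3.828 0.534 -2.199
v -4.101 0.455 -2.469
v -4.214 0.322 -2.821
v -4.14 0.166 -3.173
v -3.897 0.021 -3.445
v -3.54 -0.077 -3.575
v -3.363 2.54 -1.943
v -2.924 2.301 -1.593
v -3.338 3.16 -0.487
v -3.777 3.4 -0.837
v -2.778 2.635 -1.797
v -3.192 3.494 -0.692
v -2.906 2.924 -2.07
v -3.32 3.783 -0.964
v -3.247 3.034 -2.283
v -3.661 3.893 -1.177
v -3.643 2.913 -2.337
v -4.057 3.772 -1.231
v -3.908 2.618 -2.207
v -4.321 3.477 -1.101
v -3.918 2.286 -1.953
v -4.331 3.146 -0.847
v -3.668 2.074 -1.695
v -4.082 2.933 -0.589
v -3.276 2.08 -1.552
v -3.69 2.939 -0.447
f 2 4 1
f 5 2 1
f 1 4 3
f 3 5 1
f 2 8 4
f 6 2 5
f 6 8 2
f 4 8 3
f 7 5 3
f 3 8 7
f 7 6 5
f 8 6 7
f 10 9 12
f 10 12 11
f 12 9 13
f 12 13 11
f 13 9 14
f 13 14 11
f 14 9 15
f 14 15 11
f 15 9 16
f 15 16 11
f 16 9 17
f 16 17 11
f 17 9 18
f 17 18 11
f 18 9 19
f 18 19 11
f 19 9 20
f 19 20 11
f 20 9 21
f 20 21 11
f 21 9 22
f 21 22 11
f 22 9 10
f 22 10 11
f 24 23 26
f 24 26 25
f 26 23 27
f 26 27 25
f 27 23 28
f 27 28 25
f 28 23 29
f 28 29 25
f 29 23 30
f 29 30 25
f 30 23 31
f 30 31 25
f 31 23 32
f 31 32 25
f 32 23 33
f 32 33 25
f 33 23 34
f 33 34 25
f 34 23 35
f 34 35 25
f 35 23 36
f 35 36 25
f 36 23 37
f 36 37 25
f 37 23 24
f 37 24 25
f 39 38 42
f 39 42 40
f 40 42 43
f 40 43 41
f 42 38 44
f 42 44 43
f 43 44 45
f 43 45 41
f 44 38 46
f 44 46 45
f 45 46 47
f 45 47 41
f 46 38 48
f 46 48 47
f 47 48 49
f 47 49 41
f 48 38 50
f 48 50 49
f 49 50 51
f 49 51 41
f 50 38 52
f 50 52 51
f 51 52 53
f 51 53 41
f 52 38 54
f 52 54 53
f 53 54 55
f 53 55 41
f 54 38 56
f 54 56 55
f 55 56 57
f 55 57 41
f 56 38 39
f 56 39 57
f 57 39 40
f 57 40 41



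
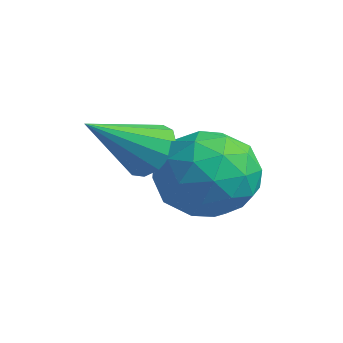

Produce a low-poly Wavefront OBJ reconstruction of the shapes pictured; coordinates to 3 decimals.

v 3.719 -1.105 -0.242
v 4.119 -1.763 -1.228
v 1.801 -1.477 -0.772
v 2.201 -2.135 -1.758
v 2.374 -2.575 -0.599
v 3.56 -2.345 -0.272
v 2.36 -0.895 -1.728
v 3.546 -0.665 -1.401
v 3.279 -1.634 -2.146
v 3.288 -2.672 -1.448
v 2.632 -0.568 -0.552
v 2.641 -1.606 0.146
v 4.087 -1.401 -0.688
v 1.833 -1.839 -1.312
v 1.934 -2.097 -0.631
v 2.17 -2.484 -1.21
v 3.759 -1.743 -0.126
v 3.994 -2.131 -0.706
v 2.968 -2.608 -0.336
v 1.926 -1.109 -1.294
v 2.161 -1.497 -1.874
v 3.75 -0.756 -0.79
v 3.986 -1.143 -1.369
v 2.952 -0.632 -1.664
v 3.829 -1.712 -1.808
v 2.702 -1.931 -2.119
v 2.795 -1.202 -2.102
v 3.492 -1.067 -1.909
v 3.834 -2.323 -1.397
v 2.707 -2.542 -1.709
v 2.808 -2.8 -1.028
v 3.505 -2.665 -0.835
v 3.341 -2.247 -1.937
v 3.213 -0.698 -0.291
v 2.086 -0.917 -0.603
v 2.415 -0.575 -1.165
v 3.112 -0.44 -0.972
v 3.218 -1.309 0.119
v 2.091 -1.528 -0.192
v 2.428 -2.173 -0.091
v 3.125 -2.038 0.102
v 2.579 -0.993 -0.063
v 1.971 -2.412 -0.493
v 2.565 -2.144 -0.083
v 1.909 -3.968 0.613
v 2.206 -1.993 0.109
v 1.772 -1.976 0.109
v 1.402 -2.097 -0.081
v 1.212 -2.318 -0.403
v 1.263 -2.569 -0.753
v 1.539 -2.77 -1.021
v 1.952 -2.858 -1.121
v 2.371 -2.804 -1.022
v 2.663 -2.626 -0.755
v 2.735 -2.38 -0.405
f 1 38 17
f 38 12 41
f 17 41 6
f 38 41 17
f 1 17 13
f 17 6 18
f 13 18 2
f 17 18 13
f 1 13 22
f 13 2 23
f 22 23 8
f 13 23 22
f 1 22 34
f 22 8 37
f 34 37 11
f 22 37 34
f 1 34 38
f 34 11 42
f 38 42 12
f 34 42 38
f 2 18 29
f 18 6 32
f 29 32 10
f 18 32 29
f 6 41 19
f 41 12 40
f 19 40 5
f 41 40 19
f 12 42 39
f 42 11 35
f 39 35 3
f 42 35 39
f 11 37 36
f 37 8 24
f 36 24 7
f 37 24 36
f 8 23 28
f 23 2 25
f 28 25 9
f 23 25 28
f 4 30 16
f 30 10 31
f 16 31 5
f 30 31 16
f 4 16 14
f 16 5 15
f 14 15 3
f 16 15 14
f 4 14 21
f 14 3 20
f 21 20 7
f 14 20 21
f 4 21 26
f 21 7 27
f 26 27 9
f 21 27 26
f 4 26 30
f 26 9 33
f 30 33 10
f 26 33 30
f 5 31 19
f 31 10 32
f 19 32 6
f 31 32 19
f 3 15 39
f 15 5 40
f 39 40 12
f 15 40 39
f 7 20 36
f 20 3 35
f 36 35 11
f 20 35 36
f 9 27 28
f 27 7 24
f 28 24 8
f 27 24 28
f 10 33 29
f 33 9 25
f 29 25 2
f 33 25 29
f 44 43 46
f 44 46 45
f 46 43 47
f 46 47 45
f 47 43 48
f 47 48 45
f 48 43 49
f 48 49 45
f 49 43 50
f 49 50 45
f 50 43 51
f 50 51 45
f 51 43 52
f 51 52 45
f 52 43 53
f 52 53 45
f 53 43 54
f 53 54 45
f 54 43 55
f 54 55 45
f 55 43 44
f 55 44 45



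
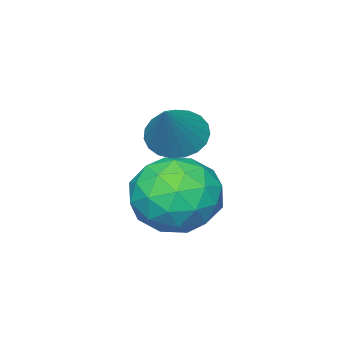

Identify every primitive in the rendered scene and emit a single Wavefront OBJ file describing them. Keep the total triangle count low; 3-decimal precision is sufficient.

v 2.55 4.349 -0.909
v 3.339 5.091 -0.283
v 3.621 2.729 -0.337
v 4.41 3.471 0.289
v 3.236 3.321 0.695
v 2.574 4.323 0.342
v 4.386 3.497 -0.962
v 3.724 4.499 -1.315
v 4.474 4.565 -0.316
v 3.763 4.456 0.709
v 3.197 3.364 -1.329
v 2.486 3.255 -0.304
v 2.85 4.862 -0.646
v 4.11 2.958 0.026
v 3.42 2.87 0.265
v 3.883 3.306 0.633
v 2.401 4.411 -0.279
v 2.865 4.847 0.089
v 2.804 3.807 0.664
v 4.095 2.973 -0.709
v 4.559 3.409 -0.341
v 3.077 4.514 -1.253
v 3.54 4.95 -0.885
v 4.156 4.013 -1.284
v 3.981 4.989 -0.297
v 4.611 4.037 0.039
v 4.596 4.052 -0.697
v 4.207 4.641 -0.904
v 3.563 4.925 0.305
v 4.193 3.973 0.641
v 3.503 3.885 0.88
v 3.114 4.474 0.672
v 4.23 4.616 0.285
v 2.767 3.847 -1.261
v 3.397 2.895 -0.925
v 3.846 3.346 -1.292
v 3.457 3.935 -1.5
v 2.349 3.783 -0.659
v 2.979 2.831 -0.323
v 2.753 3.179 0.284
v 2.364 3.768 0.077
v 2.73 3.204 -0.905
v 2.63 3.173 1.268
v 3.272 2.818 0.879
v 3.75 3.787 2.552
v 3.265 3.131 0.735
v 3.149 3.452 0.683
v 2.943 3.724 0.732
v 2.683 3.902 0.874
v 2.414 3.953 1.084
v 2.182 3.869 1.326
v 2.028 3.665 1.558
v 1.978 3.376 1.74
v 2.041 3.052 1.84
v 2.206 2.749 1.842
v 2.444 2.519 1.744
v 2.715 2.402 1.564
v 2.97 2.419 1.333
v 3.168 2.566 1.091
f 1 38 17
f 38 12 41
f 17 41 6
f 38 41 17
f 1 17 13
f 17 6 18
f 13 18 2
f 17 18 13
f 1 13 22
f 13 2 23
f 22 23 8
f 13 23 22
f 1 22 34
f 22 8 37
f 34 37 11
f 22 37 34
f 1 34 38
f 34 11 42
f 38 42 12
f 34 42 38
f 2 18 29
f 18 6 32
f 29 32 10
f 18 32 29
f 6 41 19
f 41 12 40
f 19 40 5
f 41 40 19
f 12 42 39
f 42 11 35
f 39 35 3
f 42 35 39
f 11 37 36
f 37 8 24
f 36 24 7
f 37 24 36
f 8 23 28
f 23 2 25
f 28 25 9
f 23 25 28
f 4 30 16
f 30 10 31
f 16 31 5
f 30 31 16
f 4 16 14
f 16 5 15
f 14 15 3
f 16 15 14
f 4 14 21
f 14 3 20
f 21 20 7
f 14 20 21
f 4 21 26
f 21 7 27
f 26 27 9
f 21 27 26
f 4 26 30
f 26 9 33
f 30 33 10
f 26 33 30
f 5 31 19
f 31 10 32
f 19 32 6
f 31 32 19
f 3 15 39
f 15 5 40
f 39 40 12
f 15 40 39
f 7 20 36
f 20 3 35
f 36 35 11
f 20 35 36
f 9 27 28
f 27 7 24
f 28 24 8
f 27 24 28
f 10 33 29
f 33 9 25
f 29 25 2
f 33 25 29
f 44 43 46
f 44 46 45
f 46 43 47
f 46 47 45
f 47 43 48
f 47 48 45
f 48 43 49
f 48 49 45
f 49 43 50
f 49 50 45
f 50 43 51
f 50 51 45
f 51 43 52
f 51 52 45
f 52 43 53
f 52 53 45
f 53 43 54
f 53 54 45
f 54 43 55
f 54 55 45
f 55 43 56
f 55 56 45
f 56 43 57
f 56 57 45
f 57 43 58
f 57 58 45
f 58 43 59
f 58 59 45
f 59 43 44
f 59 44 45



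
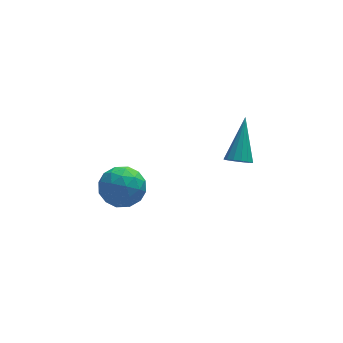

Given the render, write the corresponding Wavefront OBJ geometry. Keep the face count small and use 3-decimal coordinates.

v -2.852 -0.042 2.482
v -1.887 0.092 2.575
v -2.593 -1.112 1.345
v -1.628 -0.978 1.438
v -2.132 -1.413 2.154
v -2.292 -0.752 2.856
v -2.188 -0.268 1.064
v -2.348 0.393 1.766
v -1.477 -0.047 1.698
v -1.443 -0.755 2.372
v -3.037 -0.265 1.548
v -3.003 -0.973 2.222
v -2.392 0.119 2.628
v -2.088 -1.139 1.292
v -2.384 -1.395 1.713
v -1.817 -1.316 1.767
v -2.63 -0.377 2.794
v -2.064 -0.298 2.848
v -2.208 -1.183 2.601
v -2.416 -0.722 1.072
v -1.85 -0.643 1.126
v -2.663 0.296 2.153
v -2.096 0.375 2.207
v -2.272 0.163 1.319
v -1.584 0.116 2.167
v -1.432 -0.513 1.499
v -1.761 -0.096 1.279
v -1.855 0.293 1.692
v -1.564 -0.3 2.563
v -1.412 -0.929 1.895
v -1.708 -1.185 2.316
v -1.802 -0.796 2.729
v -1.323 -0.382 2.048
v -3.068 -0.091 2.025
v -2.916 -0.72 1.357
v -2.678 -0.224 1.191
v -2.772 0.165 1.604
v -3.048 -0.507 2.421
v -2.896 -1.136 1.753
v -2.625 -1.313 2.228
v -2.719 -0.924 2.641
v -3.157 -0.638 1.872
v 2.692 1.233 1.001
v 2.979 1.545 0.59
v 3.288 2.607 2.459
v 2.696 1.662 0.595
v 2.413 1.664 0.709
v 2.204 1.551 0.901
v 2.126 1.352 1.12
v 2.2 1.122 1.307
v 2.405 0.922 1.411
v 2.687 0.805 1.406
v 2.97 0.803 1.292
v 3.179 0.916 1.1
v 3.257 1.115 0.882
v 3.184 1.345 0.695
f 1 38 17
f 38 12 41
f 17 41 6
f 38 41 17
f 1 17 13
f 17 6 18
f 13 18 2
f 17 18 13
f 1 13 22
f 13 2 23
f 22 23 8
f 13 23 22
f 1 22 34
f 22 8 37
f 34 37 11
f 22 37 34
f 1 34 38
f 34 11 42
f 38 42 12
f 34 42 38
f 2 18 29
f 18 6 32
f 29 32 10
f 18 32 29
f 6 41 19
f 41 12 40
f 19 40 5
f 41 40 19
f 12 42 39
f 42 11 35
f 39 35 3
f 42 35 39
f 11 37 36
f 37 8 24
f 36 24 7
f 37 24 36
f 8 23 28
f 23 2 25
f 28 25 9
f 23 25 28
f 4 30 16
f 30 10 31
f 16 31 5
f 30 31 16
f 4 16 14
f 16 5 15
f 14 15 3
f 16 15 14
f 4 14 21
f 14 3 20
f 21 20 7
f 14 20 21
f 4 21 26
f 21 7 27
f 26 27 9
f 21 27 26
f 4 26 30
f 26 9 33
f 30 33 10
f 26 33 30
f 5 31 19
f 31 10 32
f 19 32 6
f 31 32 19
f 3 15 39
f 15 5 40
f 39 40 12
f 15 40 39
f 7 20 36
f 20 3 35
f 36 35 11
f 20 35 36
f 9 27 28
f 27 7 24
f 28 24 8
f 27 24 28
f 10 33 29
f 33 9 25
f 29 25 2
f 33 25 29
f 44 43 46
f 44 46 45
f 46 43 47
f 46 47 45
f 47 43 48
f 47 48 45
f 48 43 49
f 48 49 45
f 49 43 50
f 49 50 45
f 50 43 51
f 50 51 45
f 51 43 52
f 51 52 45
f 52 43 53
f 52 53 45
f 53 43 54
f 53 54 45
f 54 43 55
f 54 55 45
f 55 43 56
f 55 56 45
f 56 43 44
f 56 44 45



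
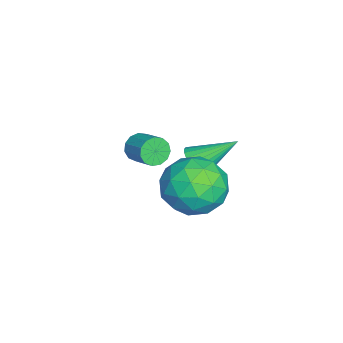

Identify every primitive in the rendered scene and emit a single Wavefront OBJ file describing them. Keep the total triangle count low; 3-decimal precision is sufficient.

v 0.524 0.947 -1.706
v 0.908 1.325 -2.137
v 0.256 2.373 -0.694
v 0.664 1.355 -2.245
v 0.398 1.323 -2.27
v 0.151 1.234 -2.21
v -0.039 1.101 -2.074
v -0.144 0.945 -1.881
v -0.146 0.789 -1.661
v -0.047 0.657 -1.449
v 0.14 0.569 -1.276
v 0.385 0.538 -1.168
v 0.651 0.57 -1.142
v 0.897 0.659 -1.202
v 1.087 0.792 -1.339
v 1.192 0.948 -1.532
v 1.194 1.105 -1.751
v 1.095 1.237 -1.964
v -1.505 -1.255 -2.808
v -1.14 -1.333 -3.303
v -0.351 -0.663 -2.828
v -0.715 -0.585 -2.332
v -1.338 -1.053 -3.37
v -0.548 -0.382 -2.894
v -1.589 -0.837 -3.258
v -0.799 -0.166 -2.782
v -1.813 -0.754 -3.003
v -1.023 -0.083 -2.527
v -1.939 -0.83 -2.686
v -1.149 -0.16 -2.21
v -1.928 -1.041 -2.408
v -1.138 -0.371 -1.932
v -1.782 -1.32 -2.257
v -0.992 -0.65 -1.781
v -1.548 -1.579 -2.281
v -0.758 -0.908 -1.805
v -1.301 -1.734 -2.472
v -0.511 -1.064 -1.996
v -1.118 -1.738 -2.77
v -0.328 -1.068 -2.294
v -1.058 -1.588 -3.08
v -0.268 -0.918 -2.604
v 1.76 1.213 -0.346
v 2.746 1.983 -0.36
v 2.514 0.217 -1.94
v 3.5 0.987 -1.954
v 3.359 0.169 -1.018
v 2.892 0.784 -0.033
v 2.368 1.416 -2.267
v 1.901 2.031 -1.282
v 3.121 2.108 -1.547
v 3.734 1.338 -0.775
v 1.526 0.862 -1.525
v 2.139 0.092 -0.753
v 2.186 1.685 -0.213
v 3.074 0.515 -2.087
v 2.991 0.034 -1.537
v 3.57 0.487 -1.545
v 2.273 0.98 -0.021
v 2.852 1.433 -0.029
v 3.213 0.367 -0.416
v 2.408 0.767 -2.271
v 2.987 1.22 -2.279
v 1.69 1.713 -0.755
v 2.269 2.166 -0.763
v 2.047 1.833 -1.884
v 2.987 2.212 -0.919
v 3.43 1.627 -1.856
v 2.765 1.879 -2.04
v 2.49 2.24 -1.461
v 3.347 1.758 -0.465
v 3.791 1.173 -1.402
v 3.708 0.692 -0.852
v 3.433 1.054 -0.273
v 3.568 1.832 -1.163
v 1.469 1.027 -0.898
v 1.913 0.442 -1.835
v 1.827 1.146 -2.027
v 1.552 1.508 -1.448
v 1.83 0.573 -0.444
v 2.273 -0.012 -1.381
v 2.77 -0.04 -0.839
v 2.495 0.321 -0.26
v 1.692 0.368 -1.137
f 2 1 4
f 2 4 3
f 4 1 5
f 4 5 3
f 5 1 6
f 5 6 3
f 6 1 7
f 6 7 3
f 7 1 8
f 7 8 3
f 8 1 9
f 8 9 3
f 9 1 10
f 9 10 3
f 10 1 11
f 10 11 3
f 11 1 12
f 11 12 3
f 12 1 13
f 12 13 3
f 13 1 14
f 13 14 3
f 14 1 15
f 14 15 3
f 15 1 16
f 15 16 3
f 16 1 17
f 16 17 3
f 17 1 18
f 17 18 3
f 18 1 2
f 18 2 3
f 20 19 23
f 20 23 21
f 21 23 24
f 21 24 22
f 23 19 25
f 23 25 24
f 24 25 26
f 24 26 22
f 25 19 27
f 25 27 26
f 26 27 28
f 26 28 22
f 27 19 29
f 27 29 28
f 28 29 30
f 28 30 22
f 29 19 31
f 29 31 30
f 30 31 32
f 30 32 22
f 31 19 33
f 31 33 32
f 32 33 34
f 32 34 22
f 33 19 35
f 33 35 34
f 34 35 36
f 34 36 22
f 35 19 37
f 35 37 36
f 36 37 38
f 36 38 22
f 37 19 39
f 37 39 38
f 38 39 40
f 38 40 22
f 39 19 41
f 39 41 40
f 40 41 42
f 40 42 22
f 41 19 20
f 41 20 42
f 42 20 21
f 42 21 22
f 43 80 59
f 80 54 83
f 59 83 48
f 80 83 59
f 43 59 55
f 59 48 60
f 55 60 44
f 59 60 55
f 43 55 64
f 55 44 65
f 64 65 50
f 55 65 64
f 43 64 76
f 64 50 79
f 76 79 53
f 64 79 76
f 43 76 80
f 76 53 84
f 80 84 54
f 76 84 80
f 44 60 71
f 60 48 74
f 71 74 52
f 60 74 71
f 48 83 61
f 83 54 82
f 61 82 47
f 83 82 61
f 54 84 81
f 84 53 77
f 81 77 45
f 84 77 81
f 53 79 78
f 79 50 66
f 78 66 49
f 79 66 78
f 50 65 70
f 65 44 67
f 70 67 51
f 65 67 70
f 46 72 58
f 72 52 73
f 58 73 47
f 72 73 58
f 46 58 56
f 58 47 57
f 56 57 45
f 58 57 56
f 46 56 63
f 56 45 62
f 63 62 49
f 56 62 63
f 46 63 68
f 63 49 69
f 68 69 51
f 63 69 68
f 46 68 72
f 68 51 75
f 72 75 52
f 68 75 72
f 47 73 61
f 73 52 74
f 61 74 48
f 73 74 61
f 45 57 81
f 57 47 82
f 81 82 54
f 57 82 81
f 49 62 78
f 62 45 77
f 78 77 53
f 62 77 78
f 51 69 70
f 69 49 66
f 70 66 50
f 69 66 70
f 52 75 71
f 75 51 67
f 71 67 44
f 75 67 71



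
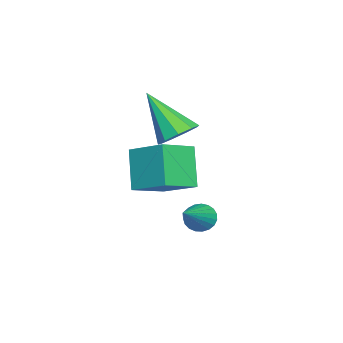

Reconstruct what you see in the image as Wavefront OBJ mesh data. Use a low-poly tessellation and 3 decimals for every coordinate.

v 2.245 0.11 -2.71
v 2.537 0.018 -3.191
v 3.895 -0.09 -1.67
v 2.552 0.253 -3.168
v 2.513 0.464 -3.067
v 2.428 0.613 -2.904
v 2.312 0.676 -2.707
v 2.184 0.641 -2.511
v 2.067 0.513 -2.349
v 1.98 0.316 -2.249
v 1.939 0.084 -2.229
v 1.952 -0.144 -2.293
v 2.014 -0.329 -2.428
v 2.117 -0.437 -2.612
v 2.242 -0.451 -2.813
v 2.368 -0.368 -2.996
v 2.472 -0.202 -3.13
v -0.77 -1.287 -0.477
v -0.444 -0.761 0.046
v -1.35 -2.533 1.137
v -0.975 -0.633 -0.046
v -1.41 -0.81 -0.339
v -1.546 -1.211 -0.697
v -1.318 -1.647 -0.952
v -0.834 -1.915 -0.985
v -0.32 -1.889 -0.78
v -0.016 -1.581 -0.433
v -0.065 -1.136 -0.107
v 1.197 -2.496 -0.394
v 1.82 -1.228 0.267
v 0.104 -1.692 -0.905
v 0.727 -0.424 -0.244
v 2.073 -2.196 -1.796
v 2.696 -0.928 -1.135
v 0.98 -1.392 -2.307
v 1.603 -0.124 -1.646
f 2 1 4
f 2 4 3
f 4 1 5
f 4 5 3
f 5 1 6
f 5 6 3
f 6 1 7
f 6 7 3
f 7 1 8
f 7 8 3
f 8 1 9
f 8 9 3
f 9 1 10
f 9 10 3
f 10 1 11
f 10 11 3
f 11 1 12
f 11 12 3
f 12 1 13
f 12 13 3
f 13 1 14
f 13 14 3
f 14 1 15
f 14 15 3
f 15 1 16
f 15 16 3
f 16 1 17
f 16 17 3
f 17 1 2
f 17 2 3
f 19 18 21
f 19 21 20
f 21 18 22
f 21 22 20
f 22 18 23
f 22 23 20
f 23 18 24
f 23 24 20
f 24 18 25
f 24 25 20
f 25 18 26
f 25 26 20
f 26 18 27
f 26 27 20
f 27 18 28
f 27 28 20
f 28 18 19
f 28 19 20
f 30 32 29
f 33 30 29
f 29 32 31
f 31 33 29
f 30 36 32
f 34 30 33
f 34 36 30
f 32 36 31
f 35 33 31
f 31 36 35
f 35 34 33
f 36 34 35



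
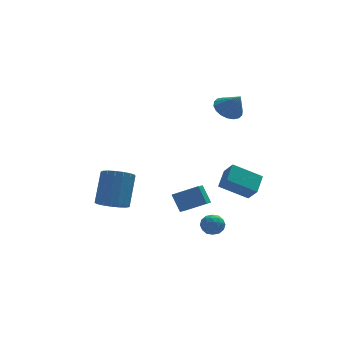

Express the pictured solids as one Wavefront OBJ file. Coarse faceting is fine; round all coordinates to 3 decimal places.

v 0.989 -2.596 -2.8
v 1.64 -2.428 -2.627
v 1.38 -3.332 -3.553
v 2.031 -3.164 -3.38
v 1.63 -3.509 -2.93
v 1.389 -3.054 -2.465
v 1.631 -2.706 -3.715
v 1.39 -2.251 -3.25
v 2.037 -2.496 -3.193
v 2.036 -2.992 -2.707
v 0.984 -2.768 -3.473
v 0.983 -3.264 -2.987
v 1.28 -2.447 -2.648
v 1.74 -3.313 -3.532
v 1.504 -3.516 -3.268
v 1.887 -3.417 -3.166
v 1.133 -2.815 -2.552
v 1.515 -2.716 -2.451
v 1.509 -3.352 -2.628
v 1.505 -3.044 -3.729
v 1.887 -2.945 -3.628
v 1.133 -2.343 -3.014
v 1.516 -2.244 -2.912
v 1.511 -2.408 -3.552
v 1.896 -2.388 -2.878
v 2.126 -2.821 -3.321
v 1.891 -2.552 -3.518
v 1.749 -2.285 -3.244
v 1.896 -2.68 -2.593
v 2.125 -3.113 -3.035
v 1.89 -3.315 -2.771
v 1.748 -3.048 -2.498
v 2.129 -2.72 -2.925
v 0.895 -2.647 -3.145
v 1.124 -3.08 -3.587
v 1.272 -2.712 -3.682
v 1.13 -2.445 -3.409
v 0.894 -2.939 -2.859
v 1.124 -3.372 -3.302
v 1.271 -3.475 -2.936
v 1.129 -3.208 -2.662
v 0.891 -3.04 -3.255
v 0.191 -1.368 -2.776
v -0.062 -0.667 -1.835
v 0.664 -0.605 -3.217
v 0.411 0.096 -2.277
v 1.509 -1.796 -2.103
v 1.256 -1.095 -1.163
v 1.982 -1.033 -2.545
v 1.729 -0.332 -1.604
v 3.891 -2.939 -0.976
v 2.39 -2.478 -0.097
v 3.621 -2.307 -1.769
v 2.119 -1.846 -0.89
v 4.501 -1.994 -0.43
v 2.999 -1.533 0.449
v 4.23 -1.362 -1.223
v 2.729 -0.901 -0.344
v -3.378 -1.077 -1.811
v -2.605 -1.572 -1.755
v -1.968 -0.398 -0.173
v -2.742 0.097 -0.229
v -2.503 -1.248 -2.036
v -1.866 -0.074 -0.454
v -2.601 -0.886 -2.265
v -1.965 0.288 -0.684
v -2.878 -0.567 -2.391
v -2.242 0.607 -0.809
v -3.269 -0.365 -2.383
v -2.633 0.809 -0.802
v -3.685 -0.326 -2.245
v -3.049 0.848 -0.663
v -4.031 -0.459 -2.007
v -3.395 0.715 -0.425
v -4.227 -0.734 -1.724
v -3.591 0.44 -0.142
v -4.229 -1.087 -1.461
v -3.593 0.087 0.121
v -4.036 -1.438 -1.278
v -3.399 -0.264 0.303
v -3.692 -1.706 -1.217
v -3.055 -0.532 0.364
v -3.276 -1.83 -1.293
v -2.64 -0.656 0.289
v -2.884 -1.782 -1.487
v -2.247 -0.608 0.095
v 3.564 1.136 3.227
v 4.384 1.172 2.91
v 4.036 0.484 4.373
v 4.354 1.506 3.112
v 4.167 1.766 3.337
v 3.861 1.902 3.54
v 3.497 1.886 3.681
v 3.145 1.721 3.733
v 2.876 1.441 3.684
v 2.744 1.099 3.544
v 2.774 0.765 3.342
v 2.96 0.505 3.117
v 3.266 0.369 2.914
v 3.631 0.385 2.773
v 3.983 0.55 2.721
v 4.251 0.83 2.77
f 1 38 17
f 38 12 41
f 17 41 6
f 38 41 17
f 1 17 13
f 17 6 18
f 13 18 2
f 17 18 13
f 1 13 22
f 13 2 23
f 22 23 8
f 13 23 22
f 1 22 34
f 22 8 37
f 34 37 11
f 22 37 34
f 1 34 38
f 34 11 42
f 38 42 12
f 34 42 38
f 2 18 29
f 18 6 32
f 29 32 10
f 18 32 29
f 6 41 19
f 41 12 40
f 19 40 5
f 41 40 19
f 12 42 39
f 42 11 35
f 39 35 3
f 42 35 39
f 11 37 36
f 37 8 24
f 36 24 7
f 37 24 36
f 8 23 28
f 23 2 25
f 28 25 9
f 23 25 28
f 4 30 16
f 30 10 31
f 16 31 5
f 30 31 16
f 4 16 14
f 16 5 15
f 14 15 3
f 16 15 14
f 4 14 21
f 14 3 20
f 21 20 7
f 14 20 21
f 4 21 26
f 21 7 27
f 26 27 9
f 21 27 26
f 4 26 30
f 26 9 33
f 30 33 10
f 26 33 30
f 5 31 19
f 31 10 32
f 19 32 6
f 31 32 19
f 3 15 39
f 15 5 40
f 39 40 12
f 15 40 39
f 7 20 36
f 20 3 35
f 36 35 11
f 20 35 36
f 9 27 28
f 27 7 24
f 28 24 8
f 27 24 28
f 10 33 29
f 33 9 25
f 29 25 2
f 33 25 29
f 44 46 43
f 47 44 43
f 43 46 45
f 45 47 43
f 44 50 46
f 48 44 47
f 48 50 44
f 46 50 45
f 49 47 45
f 45 50 49
f 49 48 47
f 50 48 49
f 52 54 51
f 55 52 51
f 51 54 53
f 53 55 51
f 52 58 54
f 56 52 55
f 56 58 52
f 54 58 53
f 57 55 53
f 53 58 57
f 57 56 55
f 58 56 57
f 60 59 63
f 60 63 61
f 61 63 64
f 61 64 62
f 63 59 65
f 63 65 64
f 64 65 66
f 64 66 62
f 65 59 67
f 65 67 66
f 66 67 68
f 66 68 62
f 67 59 69
f 67 69 68
f 68 69 70
f 68 70 62
f 69 59 71
f 69 71 70
f 70 71 72
f 70 72 62
f 71 59 73
f 71 73 72
f 72 73 74
f 72 74 62
f 73 59 75
f 73 75 74
f 74 75 76
f 74 76 62
f 75 59 77
f 75 77 76
f 76 77 78
f 76 78 62
f 77 59 79
f 77 79 78
f 78 79 80
f 78 80 62
f 79 59 81
f 79 81 80
f 80 81 82
f 80 82 62
f 81 59 83
f 81 83 82
f 82 83 84
f 82 84 62
f 83 59 85
f 83 85 84
f 84 85 86
f 84 86 62
f 85 59 60
f 85 60 86
f 86 60 61
f 86 61 62
f 88 87 90
f 88 90 89
f 90 87 91
f 90 91 89
f 91 87 92
f 91 92 89
f 92 87 93
f 92 93 89
f 93 87 94
f 93 94 89
f 94 87 95
f 94 95 89
f 95 87 96
f 95 96 89
f 96 87 97
f 96 97 89
f 97 87 98
f 97 98 89
f 98 87 99
f 98 99 89
f 99 87 100
f 99 100 89
f 100 87 101
f 100 101 89
f 101 87 102
f 101 102 89
f 102 87 88
f 102 88 89



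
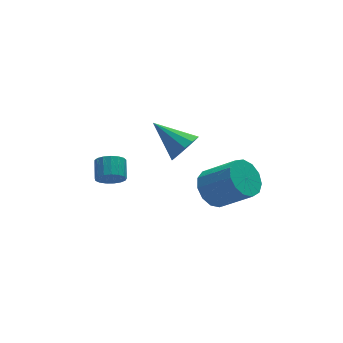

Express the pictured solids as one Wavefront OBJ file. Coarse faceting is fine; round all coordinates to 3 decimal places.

v 0.721 -1.665 1.496
v 1.335 -0.957 1.571
v 2.332 -1.947 2.759
v 1.719 -2.655 2.684
v 0.968 -0.877 1.945
v 1.965 -1.867 3.133
v 0.523 -1.048 2.176
v 1.521 -2.037 3.365
v 0.141 -1.414 2.192
v 1.139 -2.404 3.38
v -0.056 -1.86 1.986
v 0.941 -2.85 3.174
v -0.007 -2.245 1.625
v 0.99 -3.234 2.813
v 0.273 -2.445 1.223
v 1.27 -3.435 2.411
v 0.696 -2.398 0.907
v 1.693 -3.387 2.096
v 1.127 -2.118 0.779
v 2.124 -3.107 1.967
v 1.429 -1.694 0.878
v 2.426 -2.684 2.066
v 1.507 -1.262 1.173
v 2.504 -2.251 2.361
v -0.043 -0.576 3.495
v 0.379 -0.021 3.101
v -0.917 0.736 4.405
v 0.008 -0.098 2.856
v -0.378 -0.326 2.813
v -0.658 -0.634 2.987
v -0.742 -0.923 3.322
v -0.605 -1.102 3.713
v -0.289 -1.114 4.034
v 0.105 -0.955 4.184
v 0.453 -0.676 4.115
v 0.643 -0.365 3.85
v 0.615 -0.121 3.472
v -2.246 2.287 -0.136
v -2.014 2.536 -0.724
v -1.702 3.361 -0.253
v -1.934 3.113 0.336
v -2.32 2.644 -0.71
v -2.009 3.469 -0.239
v -2.61 2.669 -0.564
v -2.299 3.495 -0.093
v -2.816 2.608 -0.32
v -2.505 3.433 0.151
v -2.892 2.473 -0.033
v -2.581 3.298 0.438
v -2.819 2.295 0.23
v -2.508 3.121 0.701
v -2.615 2.116 0.409
v -2.304 2.941 0.88
v -2.327 1.976 0.463
v -2.015 2.801 0.935
v -2.019 1.907 0.381
v -1.708 2.732 0.852
v -1.764 1.926 0.18
v -1.453 2.751 0.651
v -1.619 2.027 -0.093
v -1.308 2.852 0.378
v -1.618 2.188 -0.376
v -1.306 3.013 0.095
v -1.76 2.372 -0.604
v -1.449 3.197 -0.133
f 2 1 5
f 2 5 3
f 3 5 6
f 3 6 4
f 5 1 7
f 5 7 6
f 6 7 8
f 6 8 4
f 7 1 9
f 7 9 8
f 8 9 10
f 8 10 4
f 9 1 11
f 9 11 10
f 10 11 12
f 10 12 4
f 11 1 13
f 11 13 12
f 12 13 14
f 12 14 4
f 13 1 15
f 13 15 14
f 14 15 16
f 14 16 4
f 15 1 17
f 15 17 16
f 16 17 18
f 16 18 4
f 17 1 19
f 17 19 18
f 18 19 20
f 18 20 4
f 19 1 21
f 19 21 20
f 20 21 22
f 20 22 4
f 21 1 23
f 21 23 22
f 22 23 24
f 22 24 4
f 23 1 2
f 23 2 24
f 24 2 3
f 24 3 4
f 26 25 28
f 26 28 27
f 28 25 29
f 28 29 27
f 29 25 30
f 29 30 27
f 30 25 31
f 30 31 27
f 31 25 32
f 31 32 27
f 32 25 33
f 32 33 27
f 33 25 34
f 33 34 27
f 34 25 35
f 34 35 27
f 35 25 36
f 35 36 27
f 36 25 37
f 36 37 27
f 37 25 26
f 37 26 27
f 39 38 42
f 39 42 40
f 40 42 43
f 40 43 41
f 42 38 44
f 42 44 43
f 43 44 45
f 43 45 41
f 44 38 46
f 44 46 45
f 45 46 47
f 45 47 41
f 46 38 48
f 46 48 47
f 47 48 49
f 47 49 41
f 48 38 50
f 48 50 49
f 49 50 51
f 49 51 41
f 50 38 52
f 50 52 51
f 51 52 53
f 51 53 41
f 52 38 54
f 52 54 53
f 53 54 55
f 53 55 41
f 54 38 56
f 54 56 55
f 55 56 57
f 55 57 41
f 56 38 58
f 56 58 57
f 57 58 59
f 57 59 41
f 58 38 60
f 58 60 59
f 59 60 61
f 59 61 41
f 60 38 62
f 60 62 61
f 61 62 63
f 61 63 41
f 62 38 64
f 62 64 63
f 63 64 65
f 63 65 41
f 64 38 39
f 64 39 65
f 65 39 40
f 65 40 41

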